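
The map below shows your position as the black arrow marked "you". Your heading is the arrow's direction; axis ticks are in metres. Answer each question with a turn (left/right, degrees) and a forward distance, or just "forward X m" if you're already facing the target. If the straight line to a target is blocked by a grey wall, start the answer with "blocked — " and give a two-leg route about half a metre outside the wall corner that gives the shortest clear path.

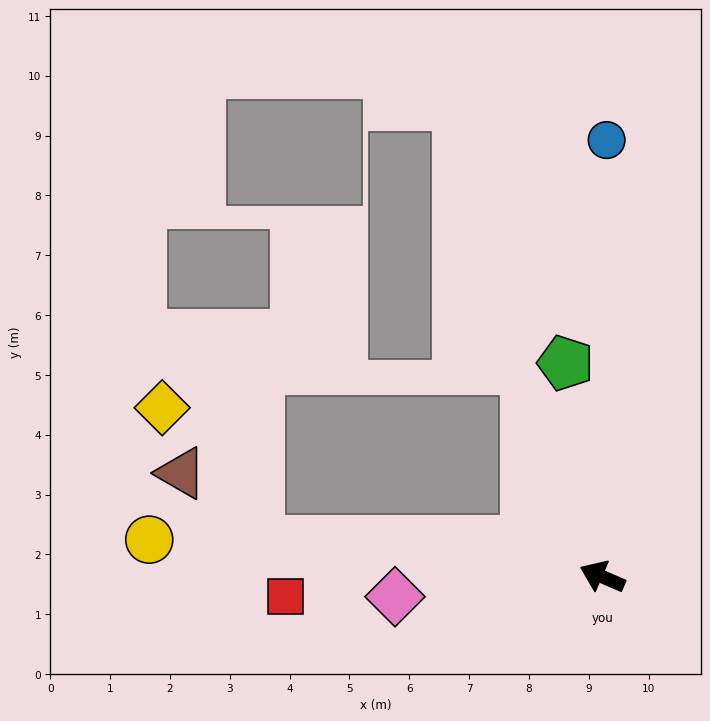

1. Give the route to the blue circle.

turn right 67°, forward 7.3 m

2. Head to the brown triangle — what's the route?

blocked — turn left 17°, forward 5.8 m, then turn right 35°, forward 1.7 m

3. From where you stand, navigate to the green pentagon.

turn right 57°, forward 3.6 m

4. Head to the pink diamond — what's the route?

turn left 29°, forward 3.5 m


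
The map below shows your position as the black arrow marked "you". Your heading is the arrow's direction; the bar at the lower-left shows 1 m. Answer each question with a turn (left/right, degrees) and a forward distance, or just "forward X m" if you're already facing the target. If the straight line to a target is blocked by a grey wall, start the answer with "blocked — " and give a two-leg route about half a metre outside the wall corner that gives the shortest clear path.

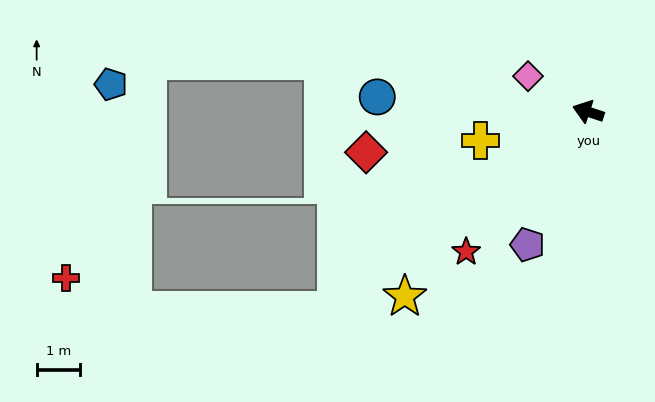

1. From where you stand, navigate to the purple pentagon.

turn left 84°, forward 3.3 m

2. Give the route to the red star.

turn left 67°, forward 4.3 m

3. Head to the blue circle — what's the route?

turn left 14°, forward 4.8 m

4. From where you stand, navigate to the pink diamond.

turn right 12°, forward 1.6 m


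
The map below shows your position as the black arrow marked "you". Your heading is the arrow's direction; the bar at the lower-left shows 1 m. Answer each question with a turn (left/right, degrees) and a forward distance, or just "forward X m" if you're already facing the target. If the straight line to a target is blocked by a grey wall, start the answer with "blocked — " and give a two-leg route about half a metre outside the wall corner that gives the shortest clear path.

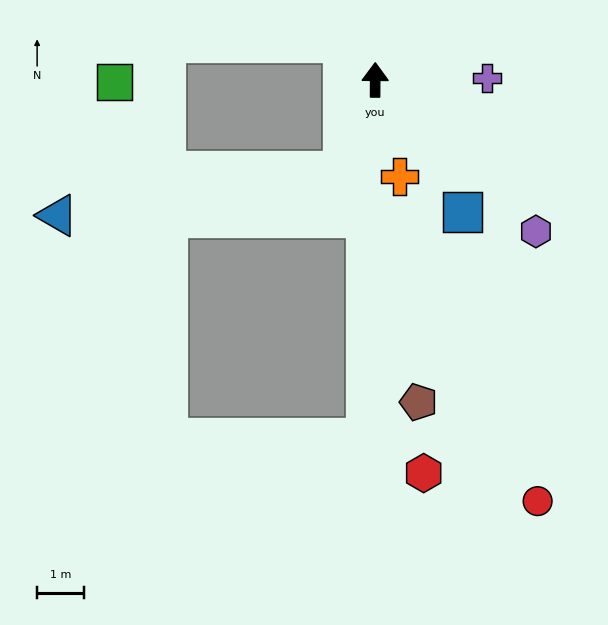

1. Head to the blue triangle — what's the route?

blocked — turn left 161°, forward 2.1 m, then turn right 62°, forward 6.1 m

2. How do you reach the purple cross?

turn right 89°, forward 2.4 m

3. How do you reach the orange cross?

turn right 165°, forward 2.1 m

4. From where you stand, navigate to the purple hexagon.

turn right 133°, forward 4.7 m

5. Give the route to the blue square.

turn right 146°, forward 3.4 m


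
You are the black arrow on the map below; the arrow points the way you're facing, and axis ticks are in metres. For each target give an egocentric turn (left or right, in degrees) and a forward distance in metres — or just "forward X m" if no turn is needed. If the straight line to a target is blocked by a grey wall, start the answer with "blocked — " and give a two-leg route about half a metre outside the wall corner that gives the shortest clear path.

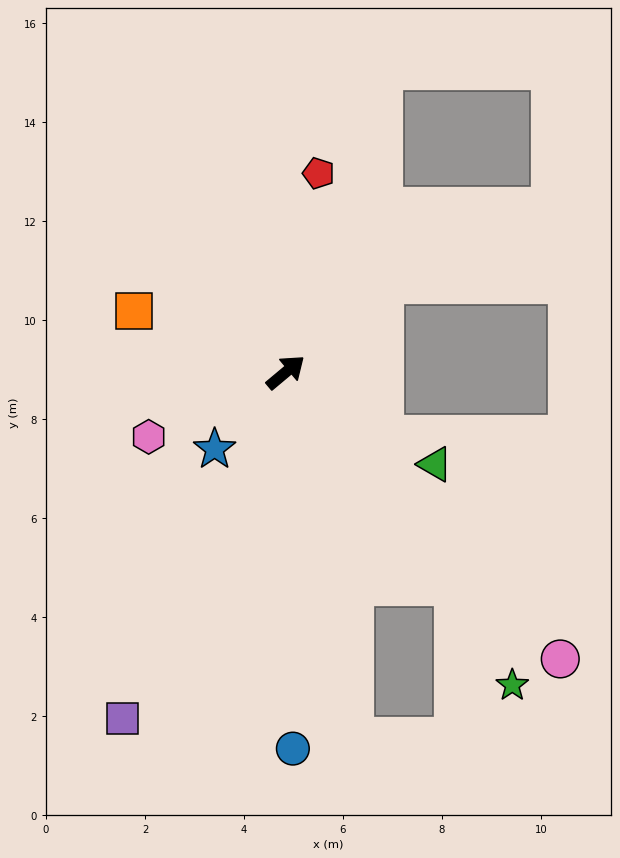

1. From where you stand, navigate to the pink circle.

turn right 86°, forward 8.0 m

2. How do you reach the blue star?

turn right 173°, forward 2.1 m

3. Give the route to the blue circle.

turn right 129°, forward 7.6 m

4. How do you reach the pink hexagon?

turn left 165°, forward 3.1 m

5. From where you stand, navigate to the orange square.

turn left 118°, forward 3.3 m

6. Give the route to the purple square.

turn right 155°, forward 7.7 m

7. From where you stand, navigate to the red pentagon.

turn left 41°, forward 4.1 m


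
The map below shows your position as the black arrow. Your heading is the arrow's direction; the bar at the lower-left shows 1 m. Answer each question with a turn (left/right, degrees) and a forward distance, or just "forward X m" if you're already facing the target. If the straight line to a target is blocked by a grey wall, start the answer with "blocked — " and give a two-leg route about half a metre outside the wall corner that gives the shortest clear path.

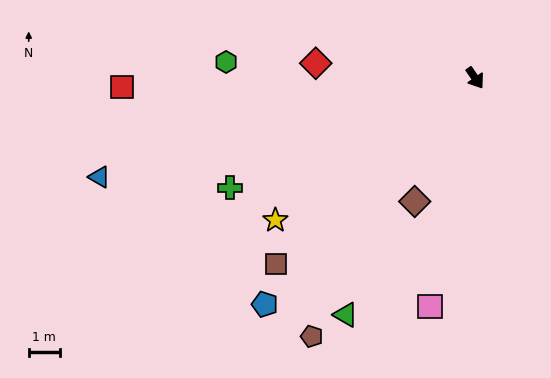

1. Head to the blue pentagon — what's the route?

turn right 77°, forward 9.9 m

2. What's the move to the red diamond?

turn right 130°, forward 5.1 m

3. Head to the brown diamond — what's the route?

turn right 61°, forward 4.4 m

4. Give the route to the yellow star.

turn right 89°, forward 7.8 m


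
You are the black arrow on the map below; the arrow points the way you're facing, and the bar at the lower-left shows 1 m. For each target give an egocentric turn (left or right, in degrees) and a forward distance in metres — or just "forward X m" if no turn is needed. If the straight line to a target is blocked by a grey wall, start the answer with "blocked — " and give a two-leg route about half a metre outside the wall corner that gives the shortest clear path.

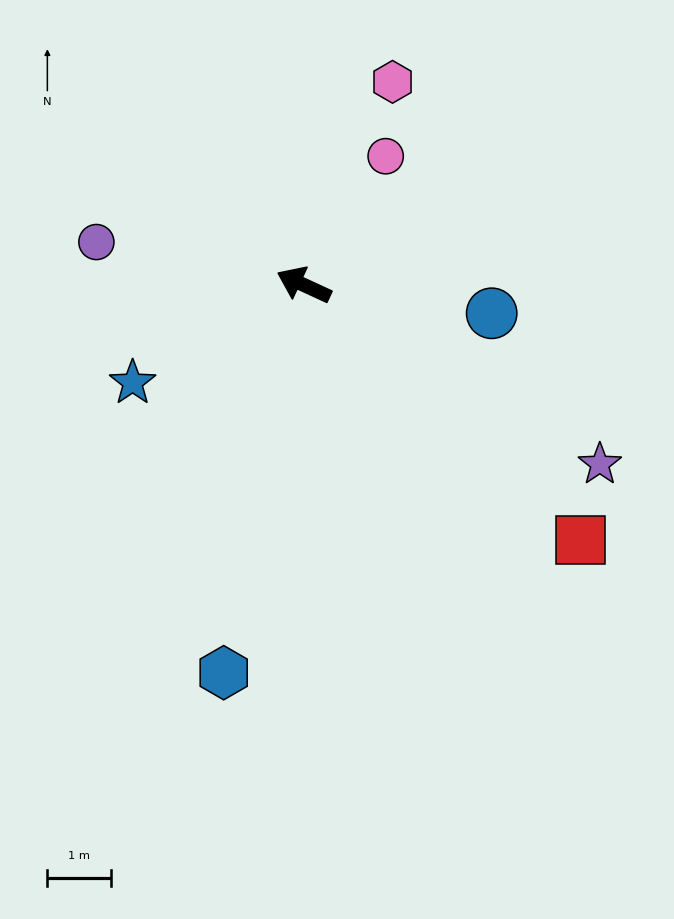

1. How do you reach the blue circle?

turn right 164°, forward 3.0 m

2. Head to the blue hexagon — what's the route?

turn left 103°, forward 6.2 m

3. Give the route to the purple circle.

turn left 13°, forward 3.3 m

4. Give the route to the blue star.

turn left 54°, forward 3.1 m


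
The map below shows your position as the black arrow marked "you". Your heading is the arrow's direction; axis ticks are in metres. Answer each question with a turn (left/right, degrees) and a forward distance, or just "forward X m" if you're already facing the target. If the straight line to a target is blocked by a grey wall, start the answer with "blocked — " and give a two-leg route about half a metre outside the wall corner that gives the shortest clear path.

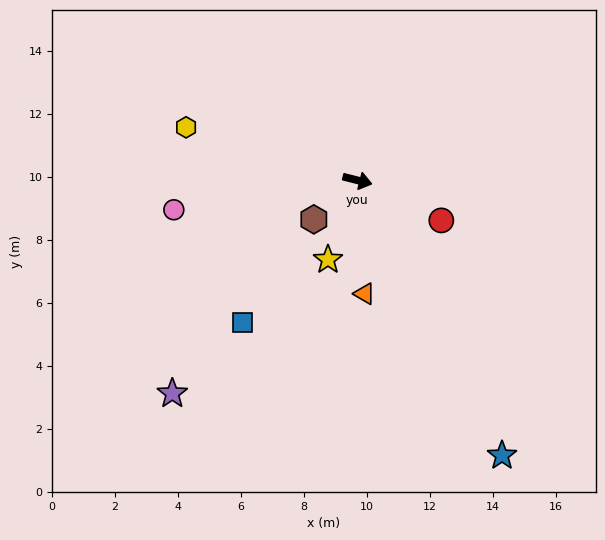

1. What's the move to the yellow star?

turn right 96°, forward 2.7 m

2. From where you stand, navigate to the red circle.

turn right 11°, forward 3.0 m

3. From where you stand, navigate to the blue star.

turn right 48°, forward 9.9 m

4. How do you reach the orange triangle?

turn right 72°, forward 3.6 m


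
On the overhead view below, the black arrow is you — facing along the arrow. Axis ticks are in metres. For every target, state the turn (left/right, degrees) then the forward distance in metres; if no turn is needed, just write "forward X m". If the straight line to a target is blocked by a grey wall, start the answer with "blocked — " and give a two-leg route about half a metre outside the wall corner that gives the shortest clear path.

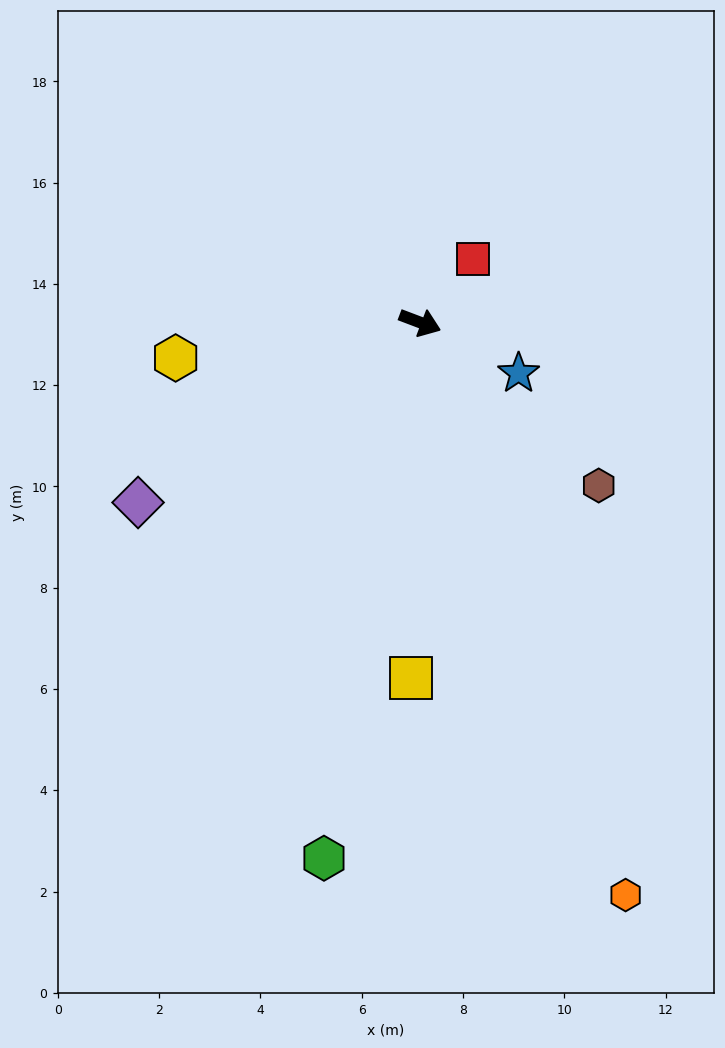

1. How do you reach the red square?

turn left 71°, forward 1.6 m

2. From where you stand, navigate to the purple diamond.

turn right 127°, forward 6.6 m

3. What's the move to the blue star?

turn right 7°, forward 2.2 m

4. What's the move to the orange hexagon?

turn right 49°, forward 12.0 m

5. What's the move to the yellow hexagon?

turn right 151°, forward 4.9 m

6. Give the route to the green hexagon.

turn right 79°, forward 10.8 m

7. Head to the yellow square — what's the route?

turn right 71°, forward 7.0 m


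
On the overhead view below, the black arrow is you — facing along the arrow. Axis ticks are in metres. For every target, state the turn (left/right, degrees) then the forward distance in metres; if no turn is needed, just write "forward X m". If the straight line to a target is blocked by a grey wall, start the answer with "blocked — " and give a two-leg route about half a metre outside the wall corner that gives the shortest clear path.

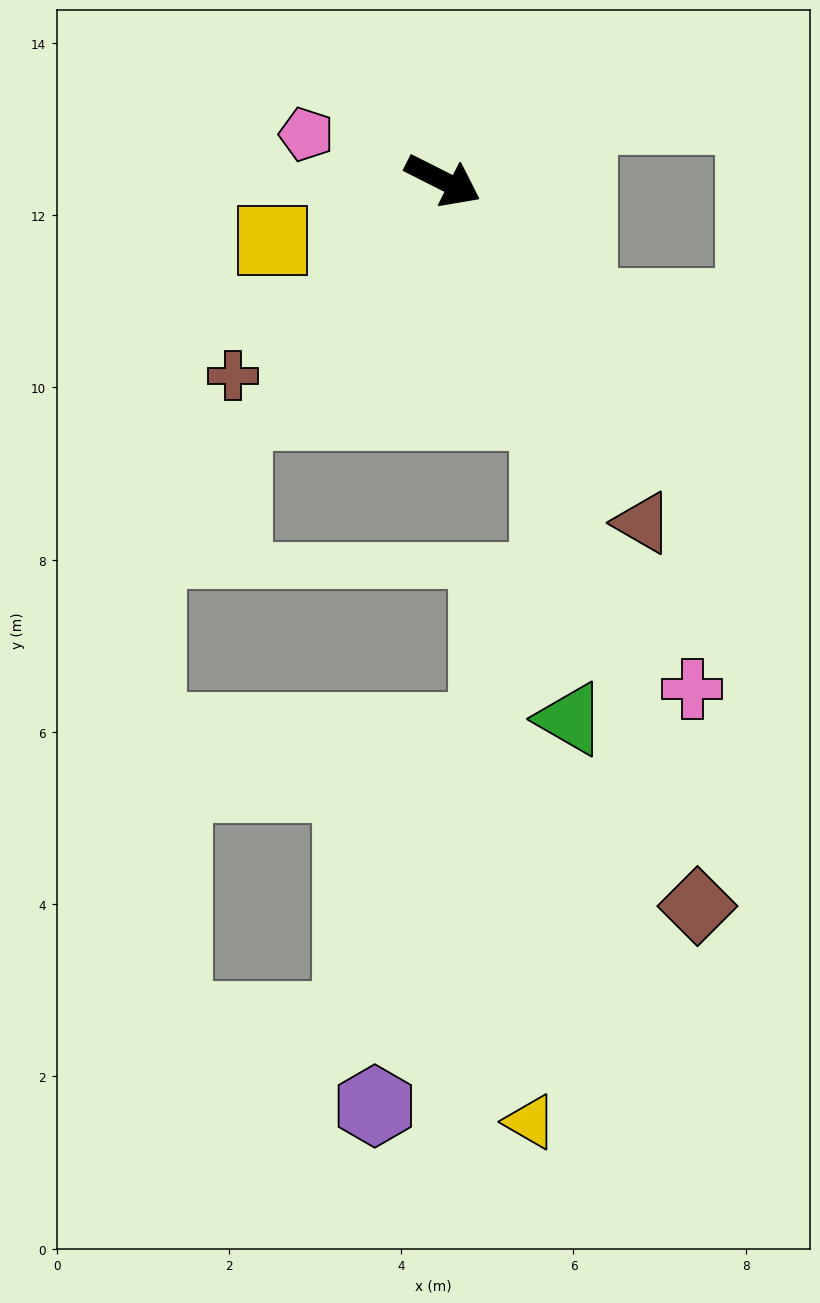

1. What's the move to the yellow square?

turn right 134°, forward 2.1 m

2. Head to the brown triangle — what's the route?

turn right 33°, forward 4.6 m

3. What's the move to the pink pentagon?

turn right 172°, forward 1.7 m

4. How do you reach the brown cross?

turn right 110°, forward 3.3 m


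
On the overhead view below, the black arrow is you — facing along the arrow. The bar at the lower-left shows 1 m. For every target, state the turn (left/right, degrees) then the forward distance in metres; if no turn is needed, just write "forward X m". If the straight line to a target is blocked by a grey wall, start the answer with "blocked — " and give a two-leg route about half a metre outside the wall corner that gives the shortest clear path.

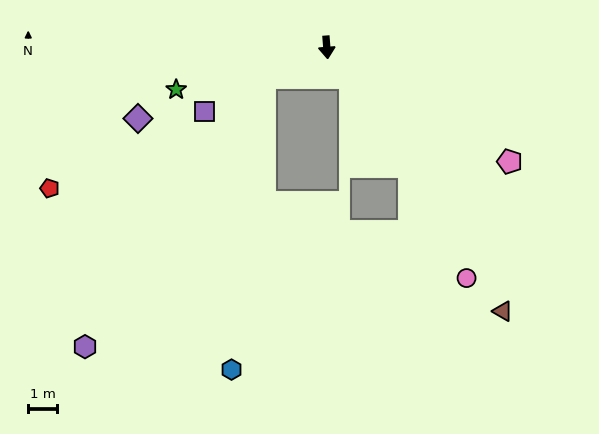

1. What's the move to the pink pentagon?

turn left 54°, forward 7.4 m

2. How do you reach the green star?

turn right 79°, forward 5.4 m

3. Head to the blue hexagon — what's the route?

blocked — turn right 70°, forward 2.4 m, then turn left 59°, forward 10.1 m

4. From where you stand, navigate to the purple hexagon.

blocked — turn right 70°, forward 2.4 m, then turn left 32°, forward 11.1 m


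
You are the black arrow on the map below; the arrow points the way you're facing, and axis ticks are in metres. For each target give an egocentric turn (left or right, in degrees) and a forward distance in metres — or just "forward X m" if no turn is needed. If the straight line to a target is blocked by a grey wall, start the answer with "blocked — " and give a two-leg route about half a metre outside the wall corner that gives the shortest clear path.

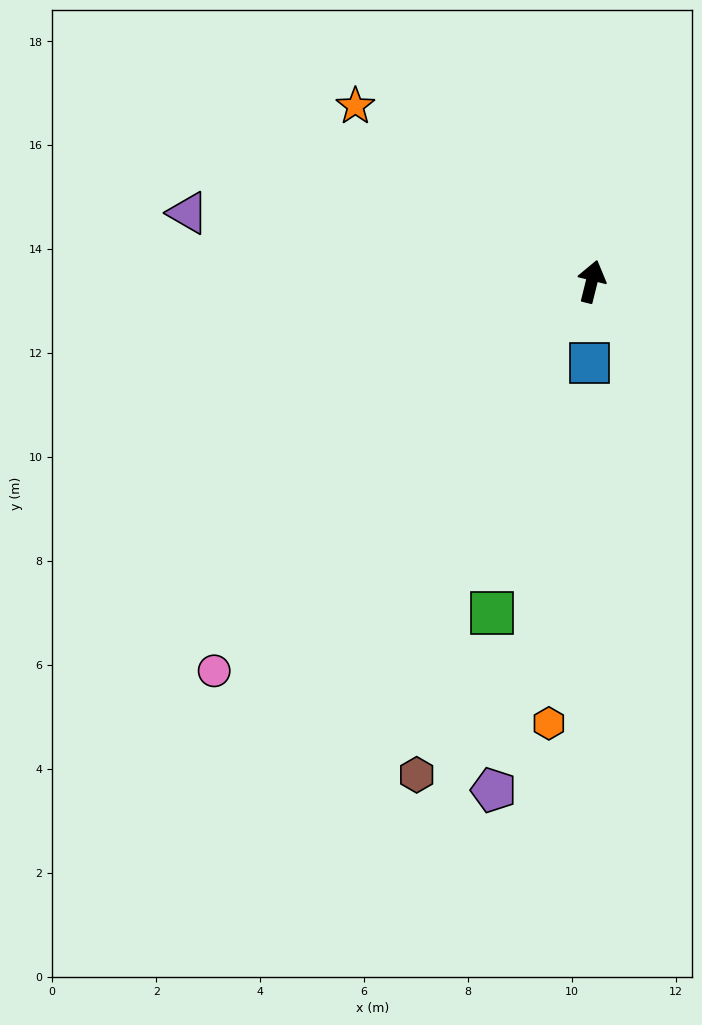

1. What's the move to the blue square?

turn right 168°, forward 1.6 m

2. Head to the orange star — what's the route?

turn left 67°, forward 5.7 m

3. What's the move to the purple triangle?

turn left 94°, forward 7.9 m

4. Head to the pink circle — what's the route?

turn left 150°, forward 10.4 m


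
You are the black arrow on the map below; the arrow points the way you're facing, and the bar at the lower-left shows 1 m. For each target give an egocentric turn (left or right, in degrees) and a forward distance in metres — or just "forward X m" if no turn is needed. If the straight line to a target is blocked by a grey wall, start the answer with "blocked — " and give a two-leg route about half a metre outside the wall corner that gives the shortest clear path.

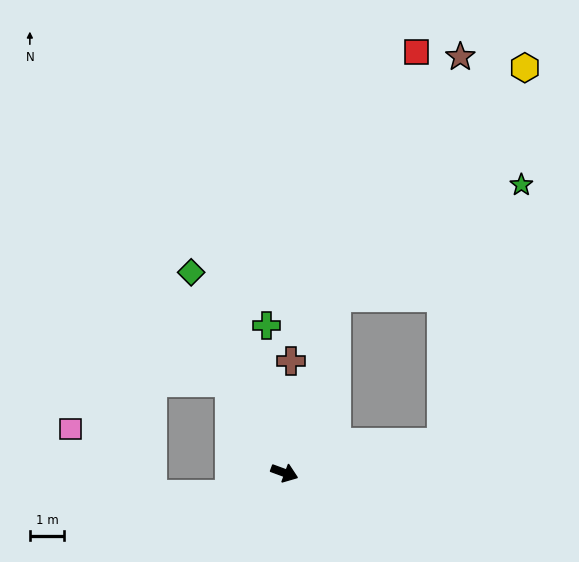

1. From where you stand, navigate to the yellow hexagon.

blocked — turn left 94°, forward 5.4 m, then turn right 23°, forward 8.7 m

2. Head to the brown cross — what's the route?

turn left 107°, forward 3.3 m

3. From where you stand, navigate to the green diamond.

turn left 135°, forward 6.5 m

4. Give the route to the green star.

blocked — turn left 94°, forward 5.4 m, then turn right 42°, forward 6.4 m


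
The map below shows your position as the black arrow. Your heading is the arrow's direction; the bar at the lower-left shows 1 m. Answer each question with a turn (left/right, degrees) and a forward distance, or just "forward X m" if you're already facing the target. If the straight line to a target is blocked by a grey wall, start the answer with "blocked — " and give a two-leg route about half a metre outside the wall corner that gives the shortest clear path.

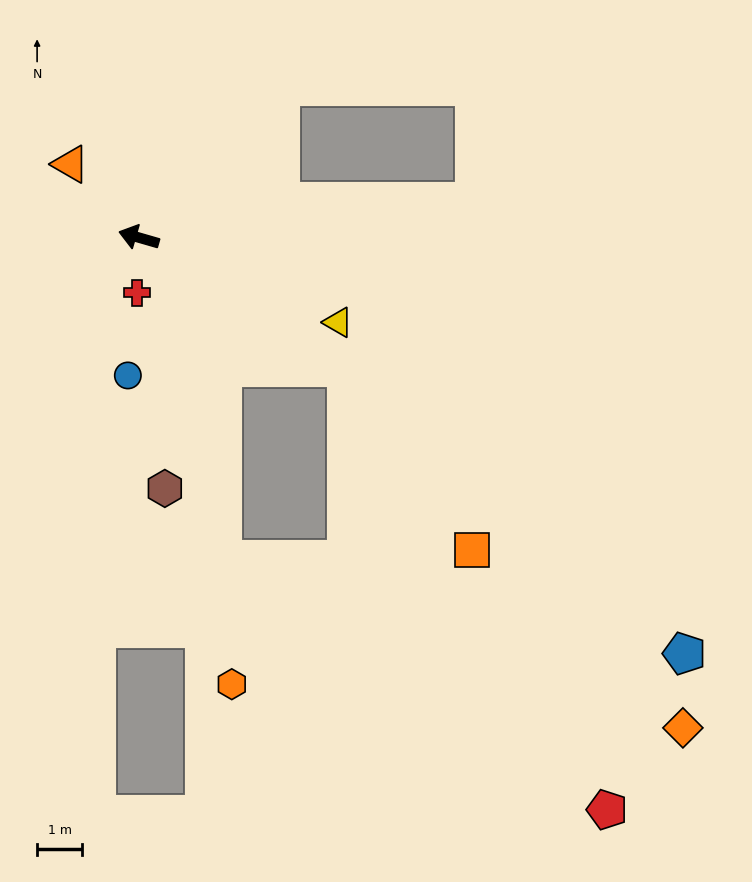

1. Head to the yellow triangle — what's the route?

turn left 173°, forward 4.8 m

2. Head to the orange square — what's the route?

blocked — turn left 164°, forward 5.4 m, then turn right 23°, forward 4.9 m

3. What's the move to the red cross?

turn left 104°, forward 1.2 m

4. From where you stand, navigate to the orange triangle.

turn right 31°, forward 2.2 m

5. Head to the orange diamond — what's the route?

blocked — turn left 164°, forward 5.4 m, then turn right 15°, forward 10.9 m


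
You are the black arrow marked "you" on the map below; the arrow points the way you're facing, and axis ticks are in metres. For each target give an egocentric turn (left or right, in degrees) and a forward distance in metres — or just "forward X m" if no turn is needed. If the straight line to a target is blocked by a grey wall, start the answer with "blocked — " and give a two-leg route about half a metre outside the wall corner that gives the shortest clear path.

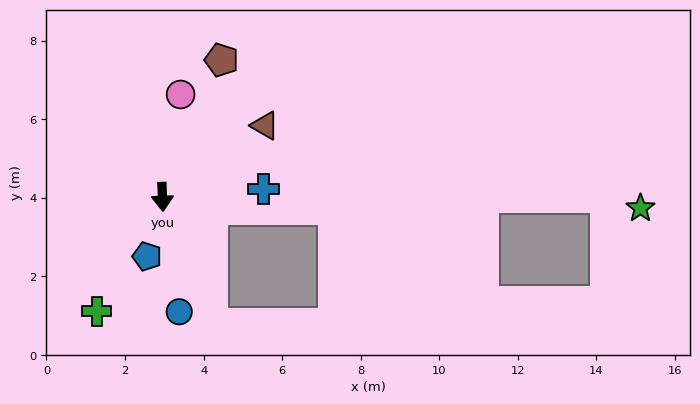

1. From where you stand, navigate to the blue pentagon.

turn right 17°, forward 1.6 m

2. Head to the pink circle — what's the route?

turn left 168°, forward 2.6 m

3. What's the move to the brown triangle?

turn left 123°, forward 3.2 m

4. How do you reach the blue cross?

turn left 92°, forward 2.6 m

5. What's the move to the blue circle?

turn left 6°, forward 3.0 m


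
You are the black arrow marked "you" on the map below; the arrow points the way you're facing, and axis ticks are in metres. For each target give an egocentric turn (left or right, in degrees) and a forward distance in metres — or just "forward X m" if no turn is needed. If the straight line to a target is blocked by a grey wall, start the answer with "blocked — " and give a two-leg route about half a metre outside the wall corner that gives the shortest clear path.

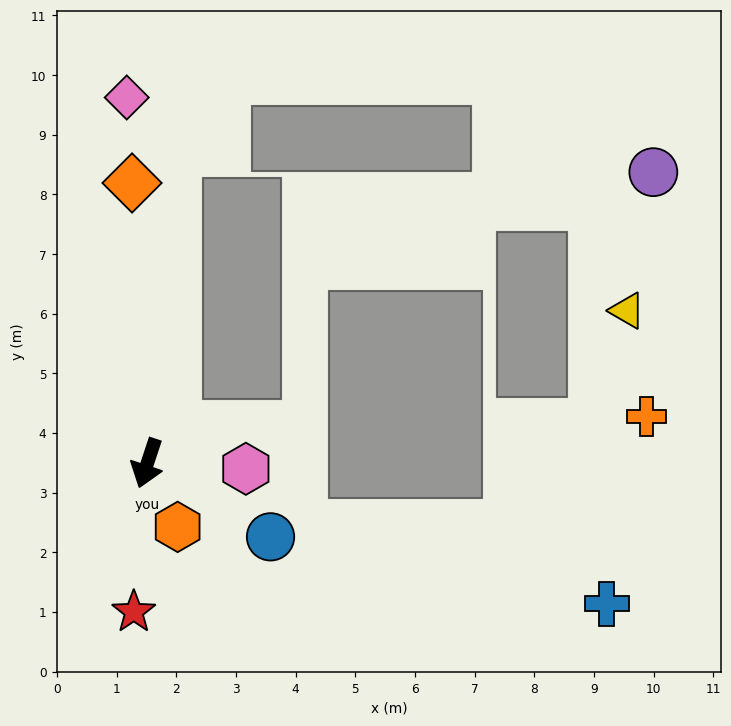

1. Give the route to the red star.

turn left 13°, forward 2.5 m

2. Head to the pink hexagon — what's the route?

turn left 105°, forward 1.7 m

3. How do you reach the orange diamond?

turn right 159°, forward 4.7 m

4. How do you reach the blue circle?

turn left 78°, forward 2.4 m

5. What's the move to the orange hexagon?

turn left 44°, forward 1.2 m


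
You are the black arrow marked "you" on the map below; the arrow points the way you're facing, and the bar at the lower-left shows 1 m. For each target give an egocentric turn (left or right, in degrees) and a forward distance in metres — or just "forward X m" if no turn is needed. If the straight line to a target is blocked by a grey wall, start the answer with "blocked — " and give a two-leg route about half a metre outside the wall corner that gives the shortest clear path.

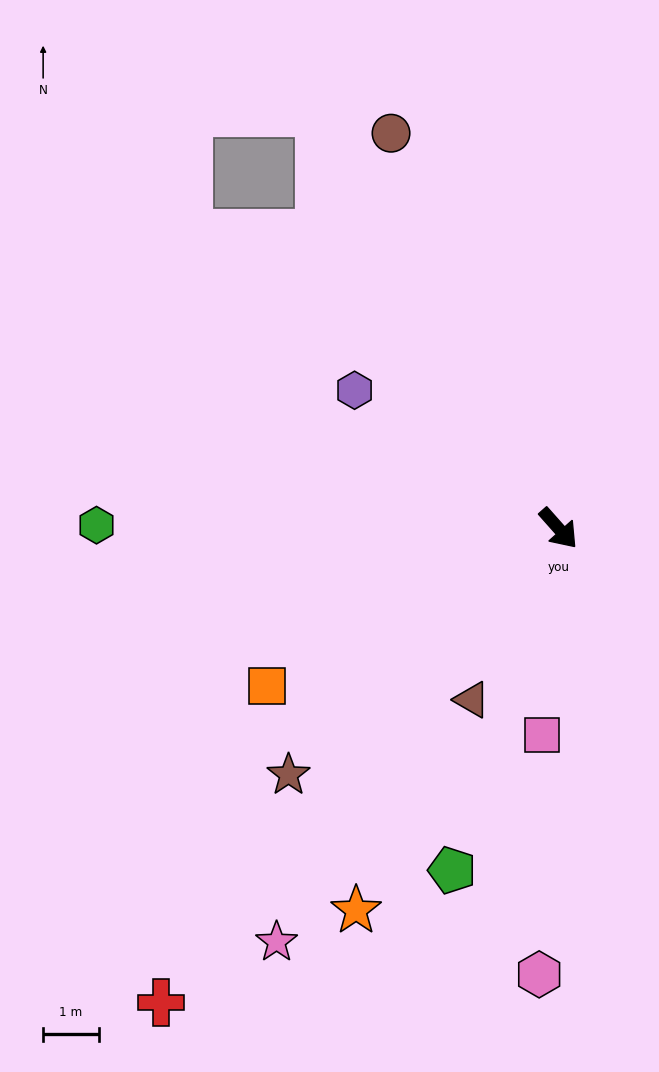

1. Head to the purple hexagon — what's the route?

turn right 166°, forward 4.4 m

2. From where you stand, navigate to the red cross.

turn right 82°, forward 11.1 m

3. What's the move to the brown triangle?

turn right 68°, forward 3.4 m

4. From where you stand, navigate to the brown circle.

turn left 161°, forward 7.7 m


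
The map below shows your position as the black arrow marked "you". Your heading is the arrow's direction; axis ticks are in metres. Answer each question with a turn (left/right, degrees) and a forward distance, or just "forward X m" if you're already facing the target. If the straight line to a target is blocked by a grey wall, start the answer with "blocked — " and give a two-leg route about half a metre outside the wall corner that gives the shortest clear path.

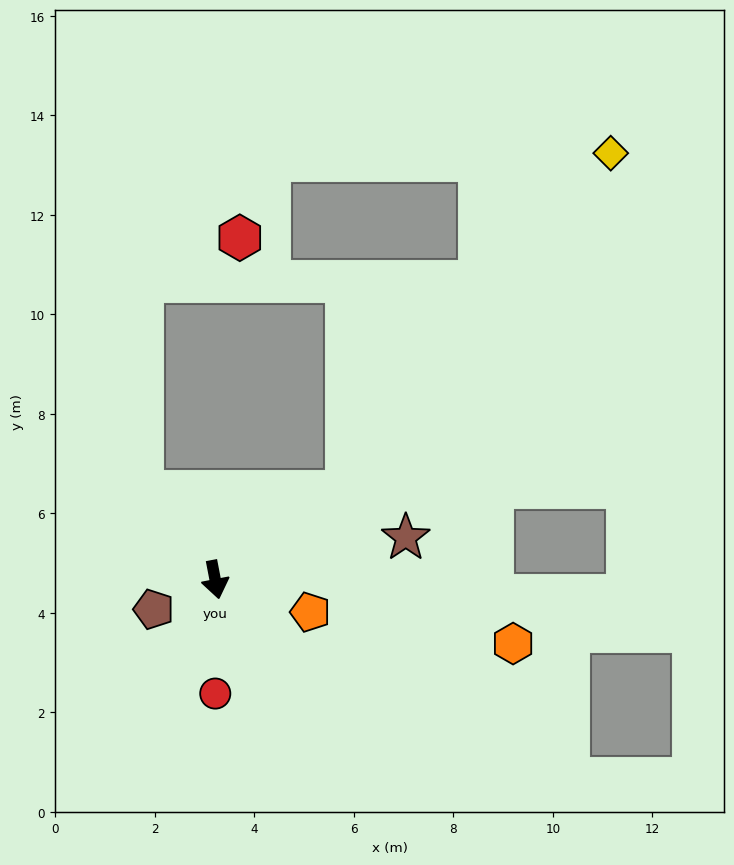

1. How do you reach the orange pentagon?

turn left 60°, forward 2.0 m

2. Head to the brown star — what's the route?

turn left 92°, forward 3.9 m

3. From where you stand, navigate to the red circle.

turn right 11°, forward 2.3 m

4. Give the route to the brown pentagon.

turn right 75°, forward 1.4 m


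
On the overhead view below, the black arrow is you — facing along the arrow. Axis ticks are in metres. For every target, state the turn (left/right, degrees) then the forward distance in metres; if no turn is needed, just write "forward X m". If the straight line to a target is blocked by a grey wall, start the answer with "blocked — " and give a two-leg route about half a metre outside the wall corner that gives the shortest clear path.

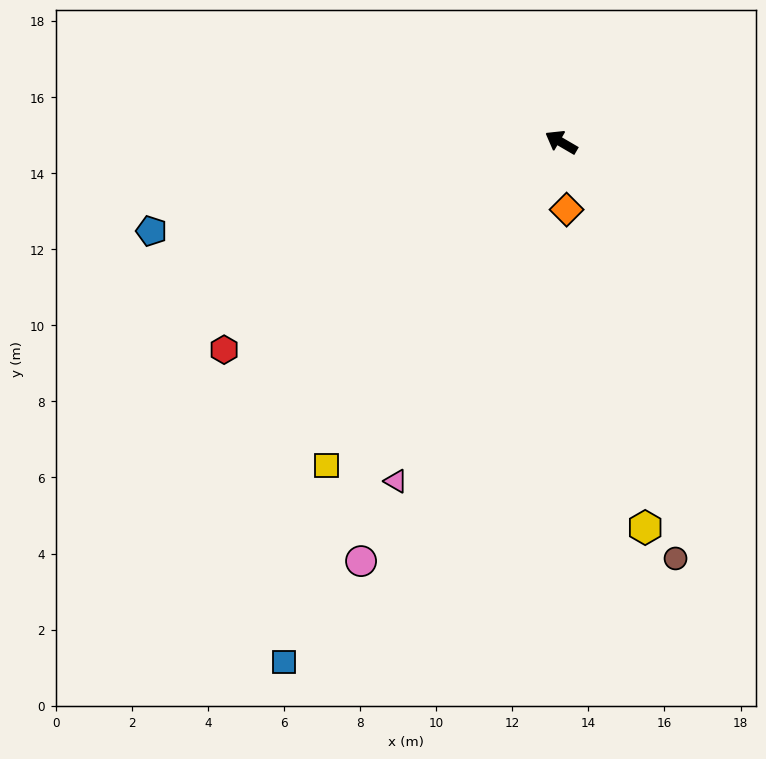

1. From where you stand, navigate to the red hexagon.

turn left 62°, forward 10.4 m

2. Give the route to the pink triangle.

turn left 94°, forward 9.9 m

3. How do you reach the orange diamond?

turn left 125°, forward 1.8 m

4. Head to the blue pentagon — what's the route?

turn left 42°, forward 11.0 m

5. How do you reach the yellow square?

turn left 84°, forward 10.5 m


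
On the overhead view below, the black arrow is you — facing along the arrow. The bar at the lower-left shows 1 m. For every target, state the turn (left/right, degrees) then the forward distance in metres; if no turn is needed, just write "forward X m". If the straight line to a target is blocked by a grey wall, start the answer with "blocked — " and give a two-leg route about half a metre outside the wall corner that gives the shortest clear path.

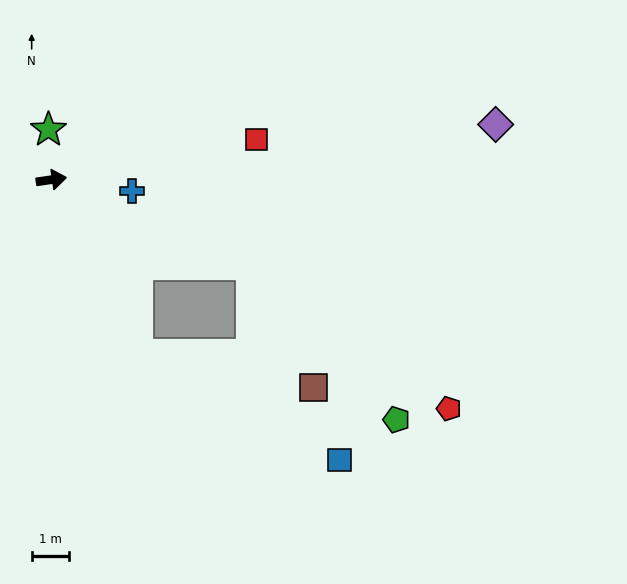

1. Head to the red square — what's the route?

turn left 3°, forward 5.7 m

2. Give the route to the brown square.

blocked — turn right 31°, forward 5.9 m, then turn right 40°, forward 3.7 m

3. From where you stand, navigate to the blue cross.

turn right 16°, forward 2.2 m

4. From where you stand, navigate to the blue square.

blocked — turn right 72°, forward 5.3 m, then turn left 36°, forward 6.2 m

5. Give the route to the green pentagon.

blocked — turn right 31°, forward 5.9 m, then turn right 24°, forward 5.7 m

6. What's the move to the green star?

turn left 85°, forward 1.4 m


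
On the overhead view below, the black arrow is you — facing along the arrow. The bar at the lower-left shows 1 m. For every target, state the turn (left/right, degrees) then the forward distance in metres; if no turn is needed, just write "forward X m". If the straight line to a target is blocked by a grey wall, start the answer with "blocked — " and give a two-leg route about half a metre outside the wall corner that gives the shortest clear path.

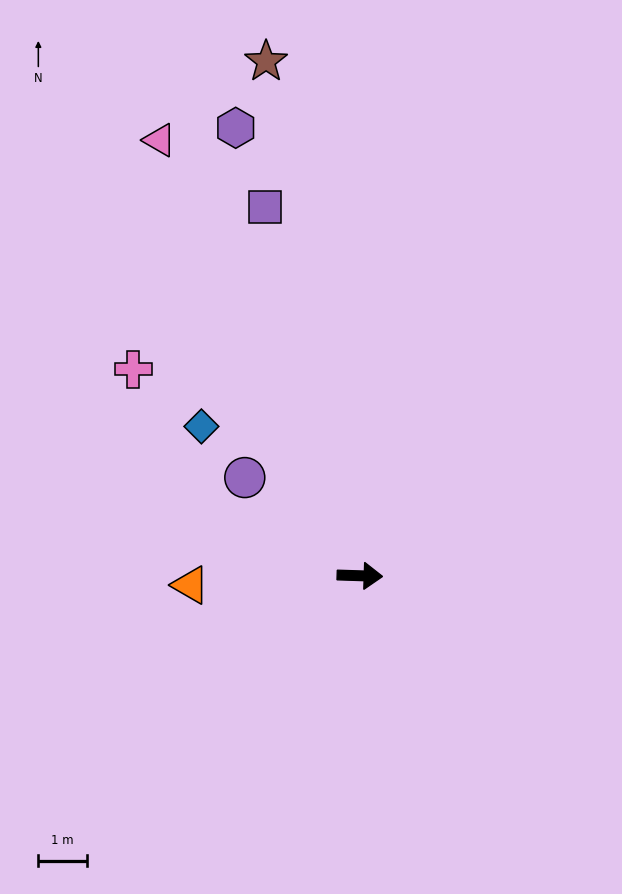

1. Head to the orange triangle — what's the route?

turn right 175°, forward 3.5 m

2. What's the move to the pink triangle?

turn left 117°, forward 9.9 m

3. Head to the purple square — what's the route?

turn left 106°, forward 7.9 m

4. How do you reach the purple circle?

turn left 141°, forward 3.1 m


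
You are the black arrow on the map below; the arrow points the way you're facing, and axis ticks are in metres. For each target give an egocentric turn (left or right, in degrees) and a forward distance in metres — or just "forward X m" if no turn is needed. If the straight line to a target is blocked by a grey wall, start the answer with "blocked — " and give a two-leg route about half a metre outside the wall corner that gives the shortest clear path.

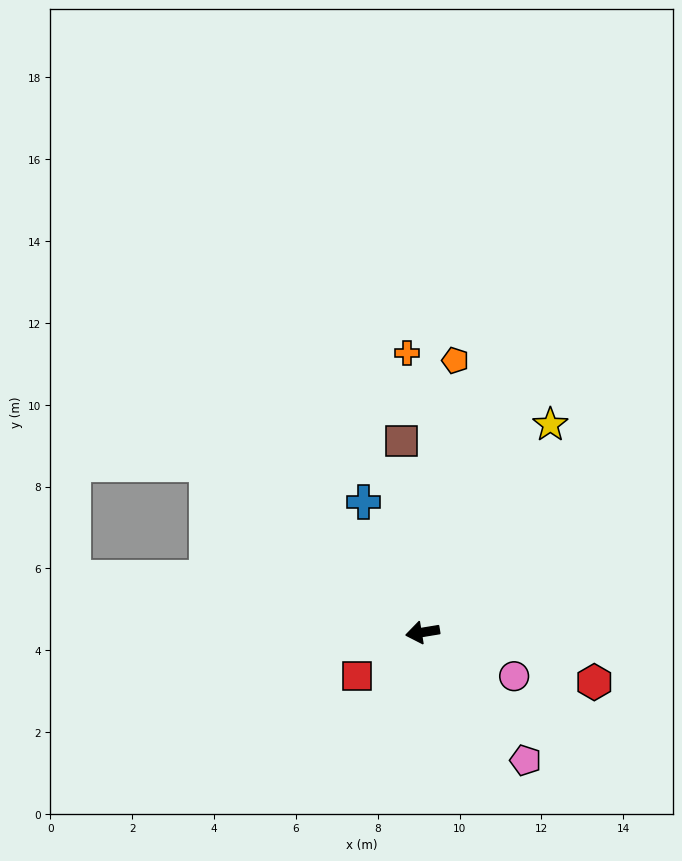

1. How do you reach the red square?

turn left 24°, forward 1.9 m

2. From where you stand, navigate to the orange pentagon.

turn right 106°, forward 6.7 m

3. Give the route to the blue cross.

turn right 75°, forward 3.5 m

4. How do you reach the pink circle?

turn left 145°, forward 2.5 m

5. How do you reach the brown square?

turn right 93°, forward 4.7 m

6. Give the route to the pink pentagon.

turn left 119°, forward 4.0 m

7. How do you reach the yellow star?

turn right 131°, forward 6.0 m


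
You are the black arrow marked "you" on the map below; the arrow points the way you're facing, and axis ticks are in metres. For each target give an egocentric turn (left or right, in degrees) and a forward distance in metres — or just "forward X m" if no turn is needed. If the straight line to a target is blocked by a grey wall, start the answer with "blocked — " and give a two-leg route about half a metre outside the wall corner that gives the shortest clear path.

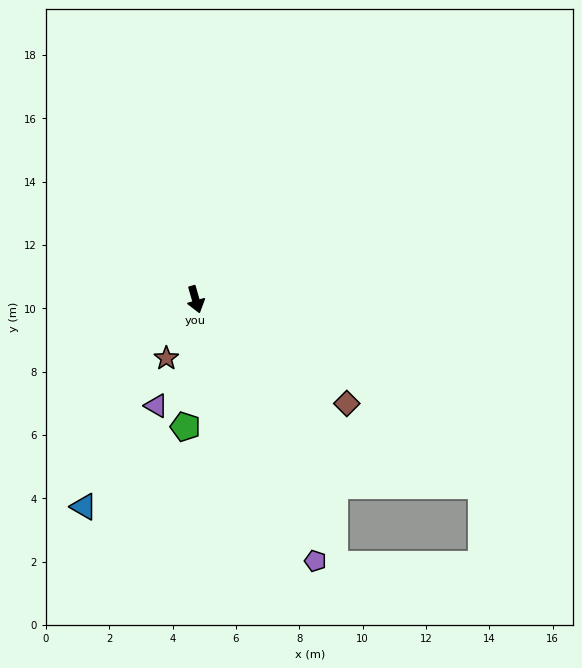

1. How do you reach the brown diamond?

turn left 39°, forward 5.8 m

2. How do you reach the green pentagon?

turn right 21°, forward 4.0 m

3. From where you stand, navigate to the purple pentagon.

turn left 9°, forward 9.1 m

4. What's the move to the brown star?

turn right 43°, forward 2.1 m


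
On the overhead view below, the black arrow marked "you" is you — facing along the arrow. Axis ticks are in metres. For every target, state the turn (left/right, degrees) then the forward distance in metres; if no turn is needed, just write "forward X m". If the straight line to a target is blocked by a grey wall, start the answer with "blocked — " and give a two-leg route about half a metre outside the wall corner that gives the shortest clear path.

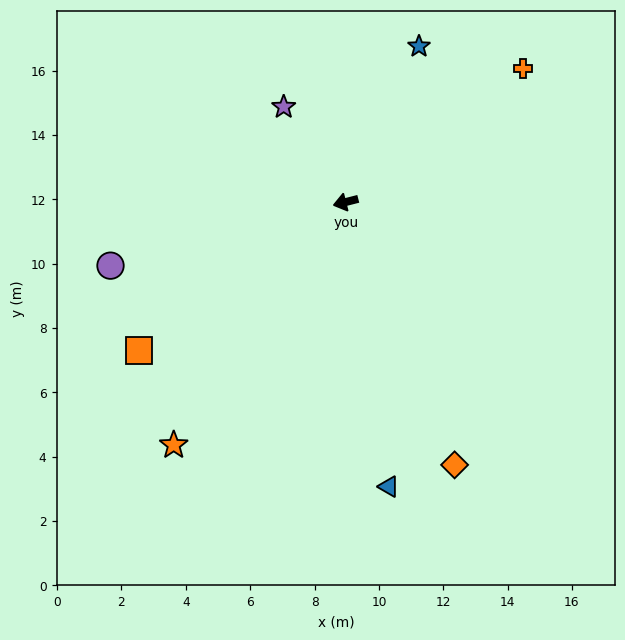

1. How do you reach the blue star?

turn right 130°, forward 5.4 m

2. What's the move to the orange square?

turn left 21°, forward 7.9 m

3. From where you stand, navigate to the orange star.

turn left 40°, forward 9.3 m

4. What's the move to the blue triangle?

turn left 84°, forward 8.9 m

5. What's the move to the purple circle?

forward 7.6 m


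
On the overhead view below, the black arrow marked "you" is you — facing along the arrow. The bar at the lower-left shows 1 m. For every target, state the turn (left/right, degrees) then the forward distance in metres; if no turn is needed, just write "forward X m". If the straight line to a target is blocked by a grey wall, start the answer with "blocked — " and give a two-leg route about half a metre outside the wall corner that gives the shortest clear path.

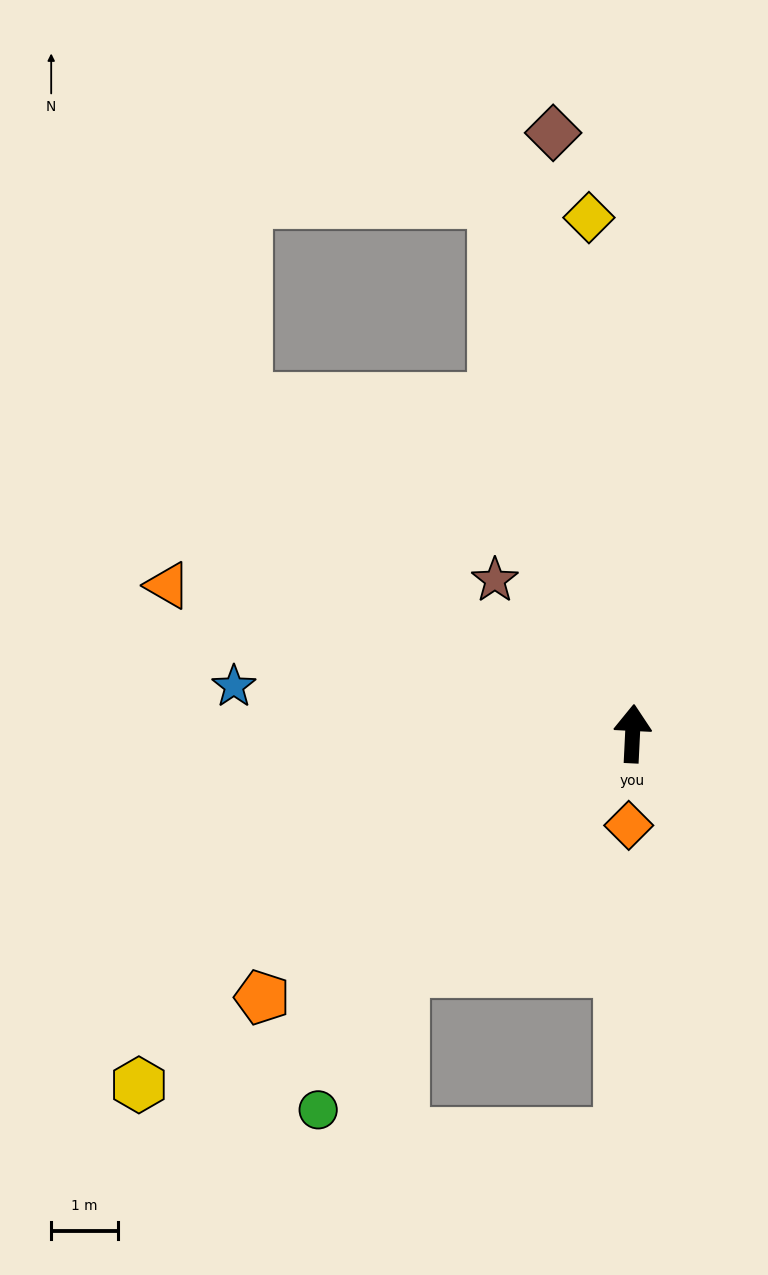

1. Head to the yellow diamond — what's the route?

turn left 8°, forward 7.7 m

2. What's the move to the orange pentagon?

turn left 128°, forward 6.8 m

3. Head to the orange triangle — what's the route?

turn left 75°, forward 7.3 m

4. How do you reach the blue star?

turn left 86°, forward 6.0 m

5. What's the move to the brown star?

turn left 45°, forward 3.1 m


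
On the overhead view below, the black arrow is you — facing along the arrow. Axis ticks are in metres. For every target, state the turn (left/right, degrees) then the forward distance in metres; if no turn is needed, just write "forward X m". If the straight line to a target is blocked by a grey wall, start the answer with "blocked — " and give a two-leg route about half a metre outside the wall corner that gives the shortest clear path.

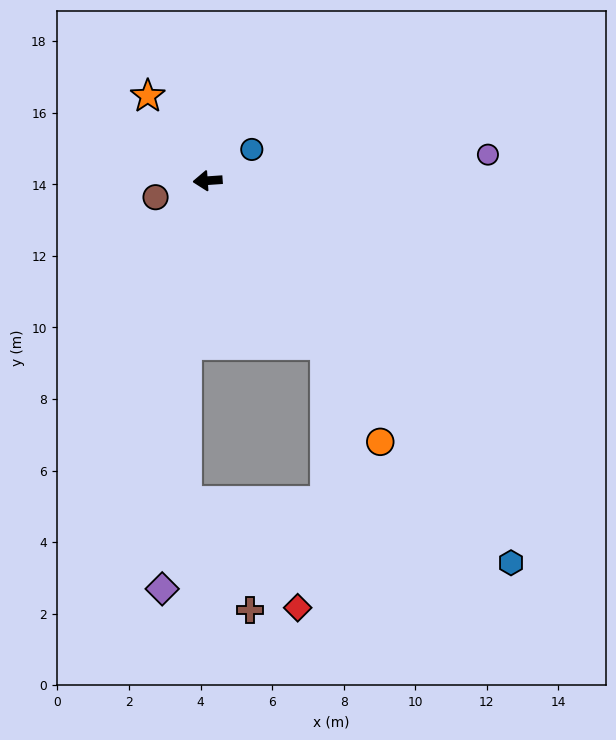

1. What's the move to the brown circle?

turn left 14°, forward 1.5 m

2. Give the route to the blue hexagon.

turn left 124°, forward 13.6 m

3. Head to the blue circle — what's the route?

turn right 149°, forward 1.5 m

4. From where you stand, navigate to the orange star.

turn right 59°, forward 2.9 m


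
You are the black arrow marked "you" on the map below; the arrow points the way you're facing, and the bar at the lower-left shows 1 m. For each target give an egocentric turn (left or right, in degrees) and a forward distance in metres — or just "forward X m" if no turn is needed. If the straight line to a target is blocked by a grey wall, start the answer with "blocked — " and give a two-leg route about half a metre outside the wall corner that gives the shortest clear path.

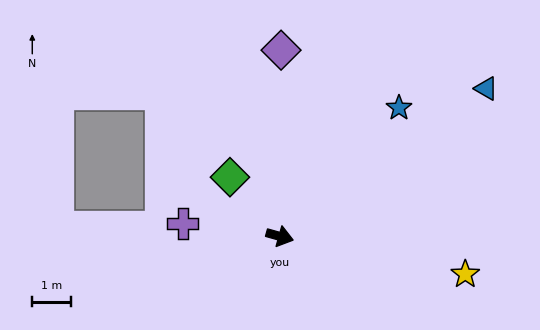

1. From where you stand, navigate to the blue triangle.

turn left 51°, forward 6.5 m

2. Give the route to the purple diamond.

turn left 105°, forward 4.8 m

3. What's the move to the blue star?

turn left 63°, forward 4.5 m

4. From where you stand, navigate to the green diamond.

turn left 146°, forward 2.0 m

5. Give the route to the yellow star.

turn left 4°, forward 4.8 m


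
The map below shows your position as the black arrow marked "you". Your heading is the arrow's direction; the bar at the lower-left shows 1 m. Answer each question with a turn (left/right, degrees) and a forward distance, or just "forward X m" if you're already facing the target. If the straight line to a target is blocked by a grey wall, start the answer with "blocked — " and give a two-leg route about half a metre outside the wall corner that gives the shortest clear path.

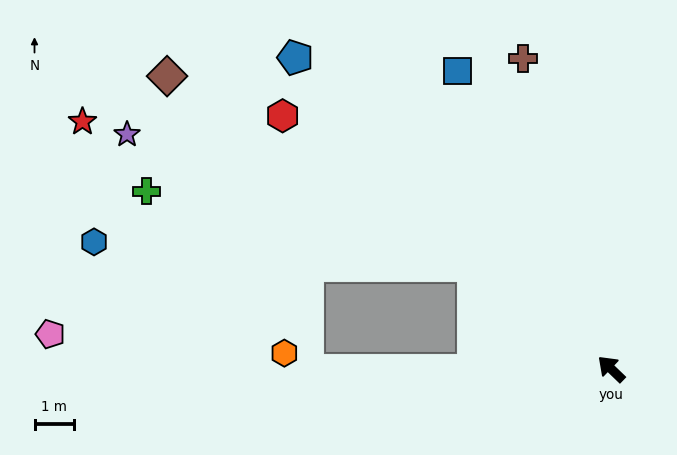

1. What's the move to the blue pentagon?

forward 11.2 m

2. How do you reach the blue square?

turn right 19°, forward 8.5 m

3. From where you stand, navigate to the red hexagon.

turn left 6°, forward 10.5 m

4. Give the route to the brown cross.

turn right 30°, forward 8.2 m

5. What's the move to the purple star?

blocked — turn left 7°, forward 4.4 m, then turn left 16°, forward 9.4 m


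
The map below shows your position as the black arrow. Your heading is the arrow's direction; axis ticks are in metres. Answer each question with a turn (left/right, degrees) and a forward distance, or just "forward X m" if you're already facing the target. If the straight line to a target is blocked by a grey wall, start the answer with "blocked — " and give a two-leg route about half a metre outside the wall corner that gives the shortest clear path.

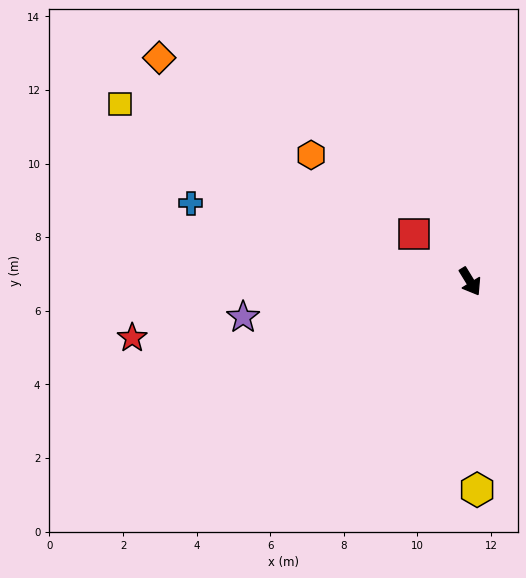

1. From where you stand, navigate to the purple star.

turn right 113°, forward 6.2 m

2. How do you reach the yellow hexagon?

turn right 30°, forward 5.7 m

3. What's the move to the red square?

turn right 162°, forward 2.0 m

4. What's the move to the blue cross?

turn right 137°, forward 7.9 m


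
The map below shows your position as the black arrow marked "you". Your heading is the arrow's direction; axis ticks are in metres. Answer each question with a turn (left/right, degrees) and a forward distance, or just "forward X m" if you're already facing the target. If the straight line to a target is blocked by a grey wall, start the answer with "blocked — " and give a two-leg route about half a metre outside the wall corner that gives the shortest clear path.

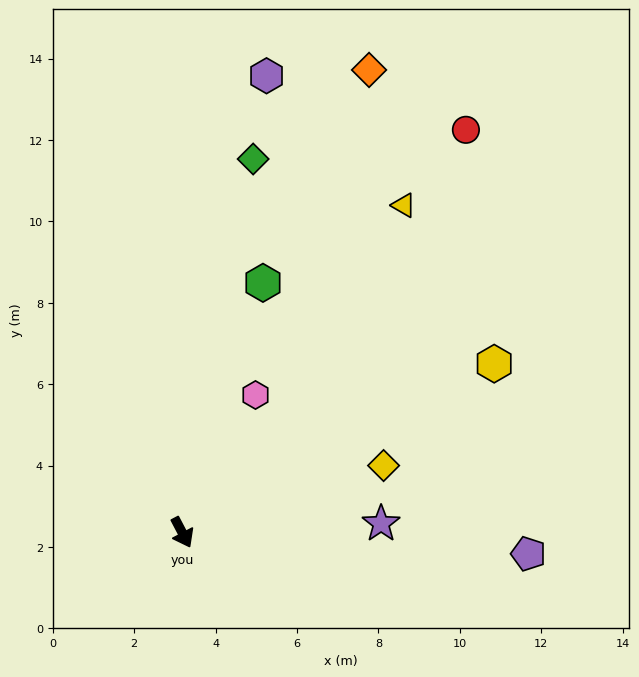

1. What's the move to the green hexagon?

turn left 134°, forward 6.4 m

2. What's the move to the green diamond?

turn left 142°, forward 9.3 m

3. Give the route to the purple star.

turn left 65°, forward 4.9 m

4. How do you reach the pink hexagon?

turn left 124°, forward 3.8 m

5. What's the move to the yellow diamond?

turn left 81°, forward 5.2 m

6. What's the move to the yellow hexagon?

turn left 91°, forward 8.7 m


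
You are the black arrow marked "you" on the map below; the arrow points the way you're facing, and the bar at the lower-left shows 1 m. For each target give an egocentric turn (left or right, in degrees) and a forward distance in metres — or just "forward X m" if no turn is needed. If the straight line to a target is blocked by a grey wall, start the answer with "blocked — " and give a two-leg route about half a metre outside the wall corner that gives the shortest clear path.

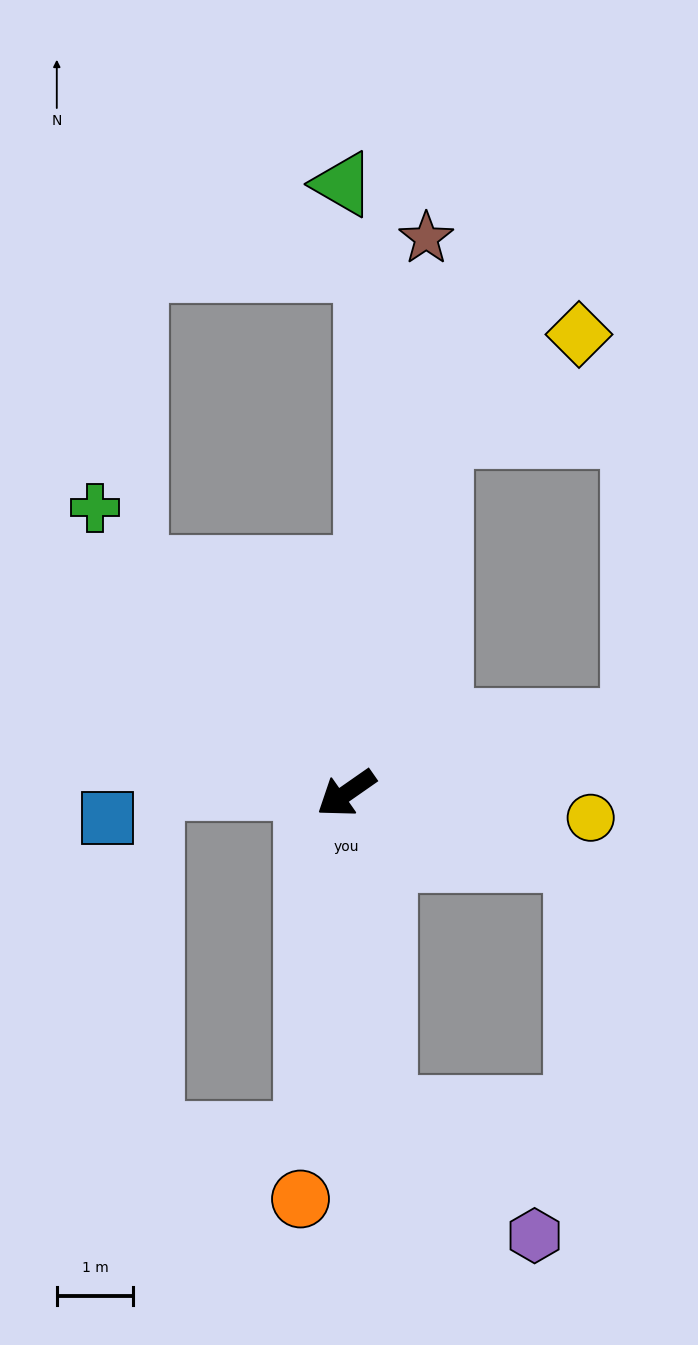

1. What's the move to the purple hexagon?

blocked — turn left 62°, forward 4.2 m, then turn left 43°, forward 2.6 m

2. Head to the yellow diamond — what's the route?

blocked — turn right 140°, forward 4.8 m, then turn right 39°, forward 2.3 m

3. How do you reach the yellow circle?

turn left 139°, forward 3.2 m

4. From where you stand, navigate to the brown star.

turn right 133°, forward 7.4 m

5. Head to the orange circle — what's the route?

turn left 49°, forward 5.4 m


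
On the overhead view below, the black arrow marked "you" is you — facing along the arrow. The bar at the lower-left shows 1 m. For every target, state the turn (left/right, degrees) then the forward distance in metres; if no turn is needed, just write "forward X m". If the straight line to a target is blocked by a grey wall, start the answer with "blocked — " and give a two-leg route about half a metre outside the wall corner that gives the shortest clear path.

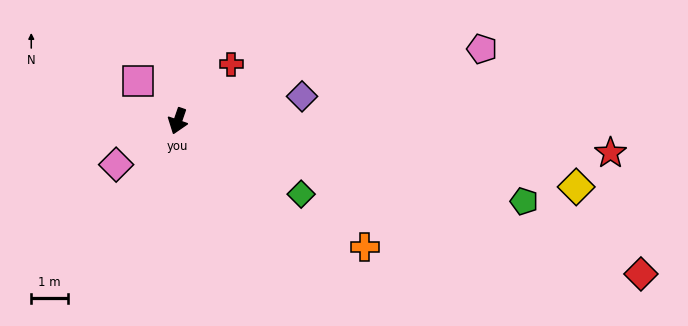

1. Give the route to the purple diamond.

turn left 120°, forward 3.5 m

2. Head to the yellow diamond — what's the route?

turn left 100°, forward 11.0 m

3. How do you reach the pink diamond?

turn right 36°, forward 2.1 m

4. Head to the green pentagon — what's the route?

turn left 96°, forward 9.7 m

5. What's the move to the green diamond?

turn left 78°, forward 3.9 m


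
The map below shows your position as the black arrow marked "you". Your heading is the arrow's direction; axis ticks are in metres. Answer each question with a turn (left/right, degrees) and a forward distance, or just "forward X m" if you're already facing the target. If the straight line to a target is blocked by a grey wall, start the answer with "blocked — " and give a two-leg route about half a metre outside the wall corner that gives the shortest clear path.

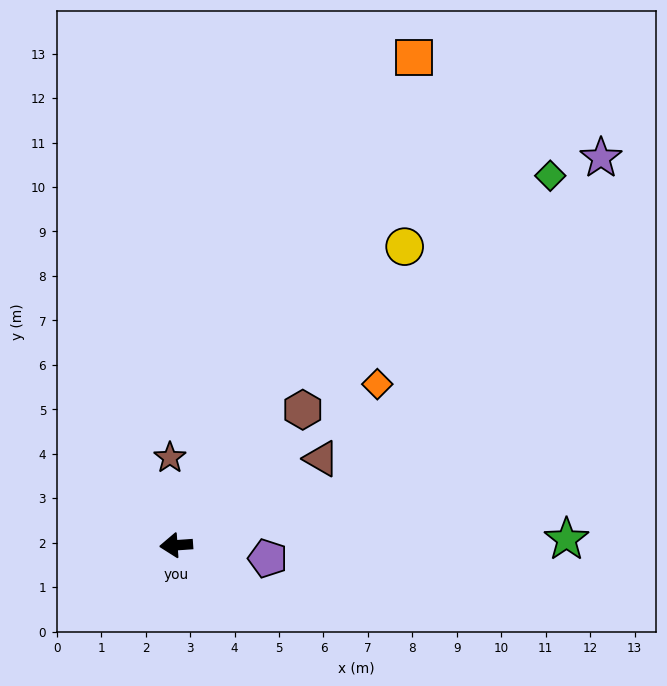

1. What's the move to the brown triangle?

turn right 153°, forward 3.8 m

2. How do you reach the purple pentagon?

turn left 168°, forward 2.1 m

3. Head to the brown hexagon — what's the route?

turn right 137°, forward 4.2 m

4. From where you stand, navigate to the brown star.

turn right 90°, forward 2.0 m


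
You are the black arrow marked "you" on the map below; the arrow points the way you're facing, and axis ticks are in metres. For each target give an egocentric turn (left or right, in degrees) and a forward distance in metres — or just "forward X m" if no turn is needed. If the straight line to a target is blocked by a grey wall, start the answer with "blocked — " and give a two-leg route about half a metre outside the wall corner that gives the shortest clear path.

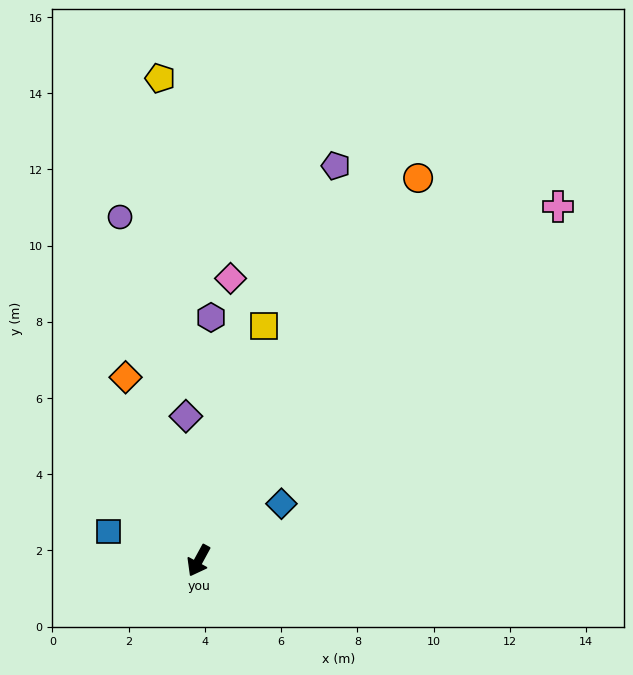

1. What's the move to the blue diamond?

turn left 153°, forward 2.6 m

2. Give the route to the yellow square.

turn right 167°, forward 6.4 m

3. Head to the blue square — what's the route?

turn right 79°, forward 2.5 m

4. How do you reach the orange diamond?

turn right 130°, forward 5.2 m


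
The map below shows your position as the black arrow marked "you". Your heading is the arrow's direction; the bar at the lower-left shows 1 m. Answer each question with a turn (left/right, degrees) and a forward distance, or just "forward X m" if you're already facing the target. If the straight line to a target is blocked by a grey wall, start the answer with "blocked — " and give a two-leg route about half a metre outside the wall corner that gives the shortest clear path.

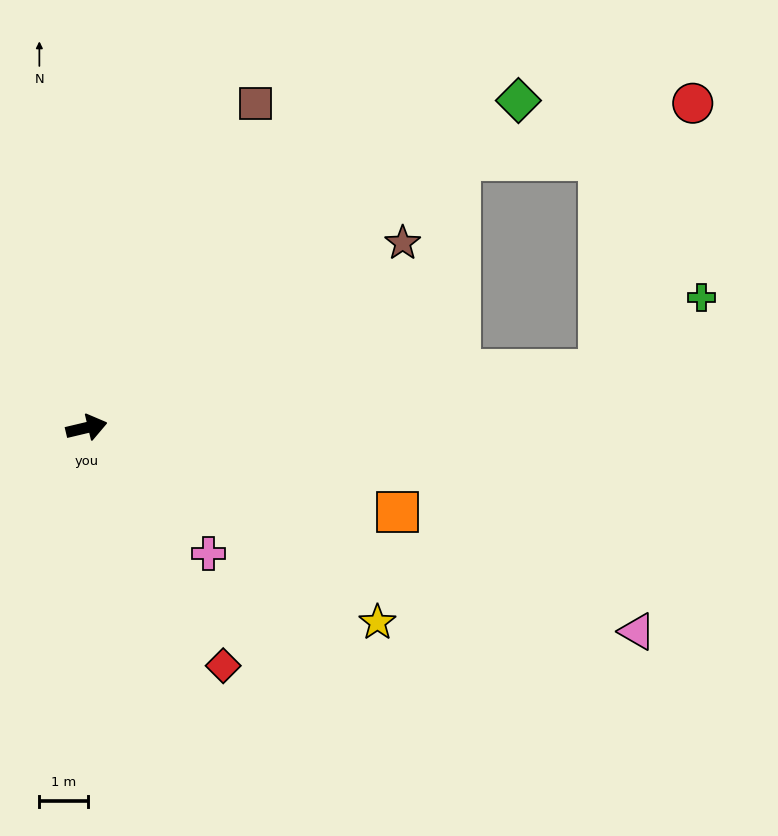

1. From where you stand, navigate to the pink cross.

turn right 59°, forward 3.6 m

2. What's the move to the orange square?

turn right 29°, forward 6.7 m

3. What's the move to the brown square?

turn left 49°, forward 7.6 m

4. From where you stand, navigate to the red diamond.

turn right 73°, forward 5.7 m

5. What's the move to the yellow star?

turn right 47°, forward 7.3 m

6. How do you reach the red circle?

blocked — turn left 22°, forward 9.5 m, then turn right 22°, forward 5.0 m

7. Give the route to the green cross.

blocked — turn right 7°, forward 10.7 m, then turn left 29°, forward 2.6 m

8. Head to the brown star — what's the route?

turn left 17°, forward 7.6 m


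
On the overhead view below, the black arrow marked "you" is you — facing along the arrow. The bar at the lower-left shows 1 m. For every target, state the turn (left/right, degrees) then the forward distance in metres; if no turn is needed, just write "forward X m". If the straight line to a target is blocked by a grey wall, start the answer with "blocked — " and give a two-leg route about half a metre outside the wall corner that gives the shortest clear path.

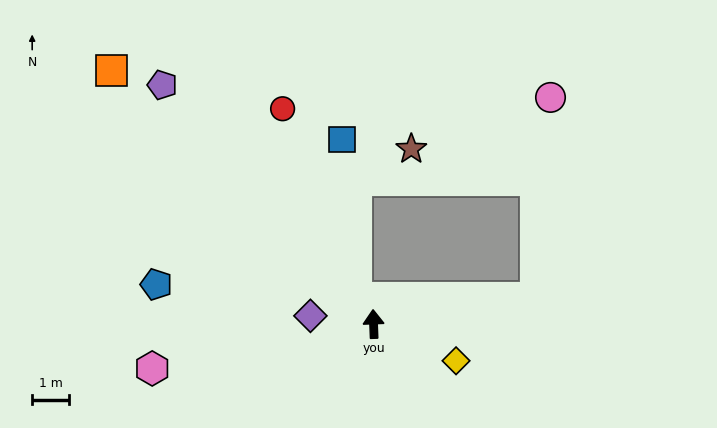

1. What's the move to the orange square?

turn left 44°, forward 9.8 m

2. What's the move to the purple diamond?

turn left 80°, forward 1.7 m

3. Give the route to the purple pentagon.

turn left 39°, forward 8.6 m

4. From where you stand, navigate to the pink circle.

blocked — turn right 83°, forward 4.4 m, then turn left 77°, forward 5.4 m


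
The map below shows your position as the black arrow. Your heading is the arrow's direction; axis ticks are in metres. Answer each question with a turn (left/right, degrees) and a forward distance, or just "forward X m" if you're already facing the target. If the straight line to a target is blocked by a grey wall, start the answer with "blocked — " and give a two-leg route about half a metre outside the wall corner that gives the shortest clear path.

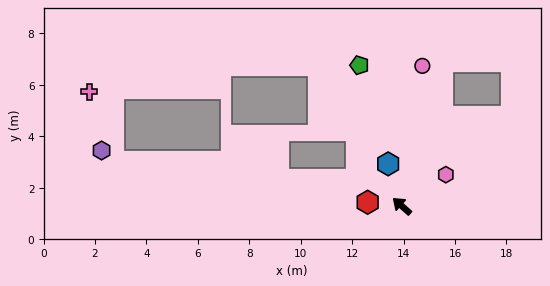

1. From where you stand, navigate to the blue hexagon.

turn right 30°, forward 1.7 m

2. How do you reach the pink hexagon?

turn right 103°, forward 2.1 m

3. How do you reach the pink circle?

turn right 57°, forward 5.5 m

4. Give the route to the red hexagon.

turn left 35°, forward 1.3 m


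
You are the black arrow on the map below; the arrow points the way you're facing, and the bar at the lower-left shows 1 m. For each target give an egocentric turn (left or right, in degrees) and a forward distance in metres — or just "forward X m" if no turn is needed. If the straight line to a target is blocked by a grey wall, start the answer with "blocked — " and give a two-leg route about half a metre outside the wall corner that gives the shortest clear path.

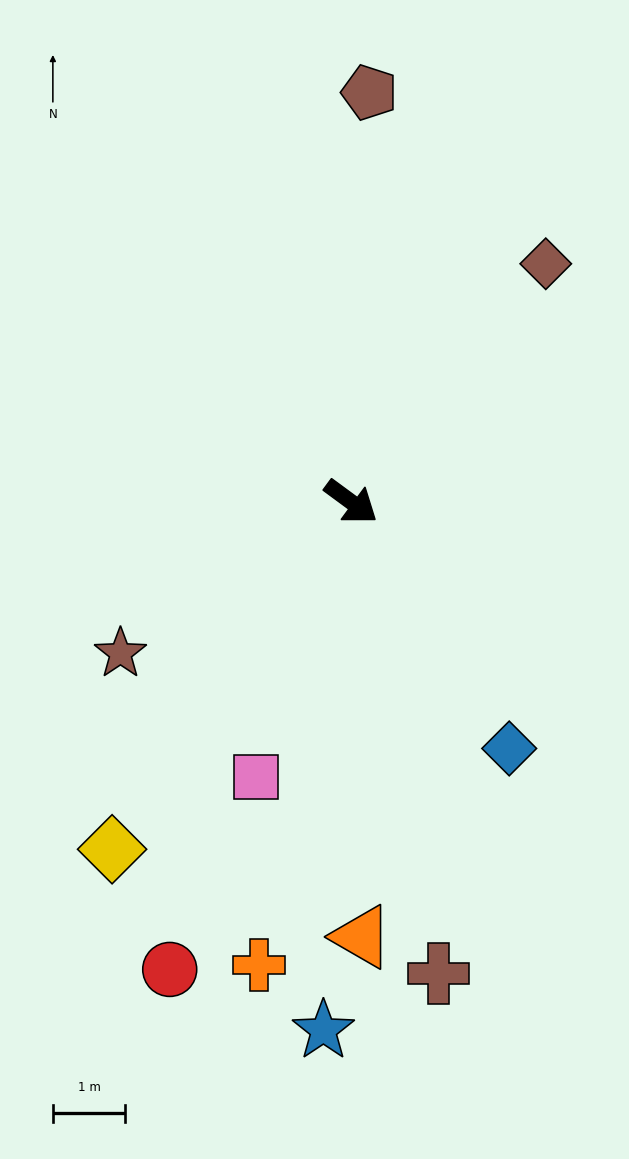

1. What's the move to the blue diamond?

turn right 21°, forward 4.1 m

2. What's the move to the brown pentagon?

turn left 124°, forward 5.7 m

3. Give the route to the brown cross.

turn right 43°, forward 6.6 m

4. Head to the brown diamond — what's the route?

turn left 87°, forward 4.3 m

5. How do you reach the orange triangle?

turn right 52°, forward 6.0 m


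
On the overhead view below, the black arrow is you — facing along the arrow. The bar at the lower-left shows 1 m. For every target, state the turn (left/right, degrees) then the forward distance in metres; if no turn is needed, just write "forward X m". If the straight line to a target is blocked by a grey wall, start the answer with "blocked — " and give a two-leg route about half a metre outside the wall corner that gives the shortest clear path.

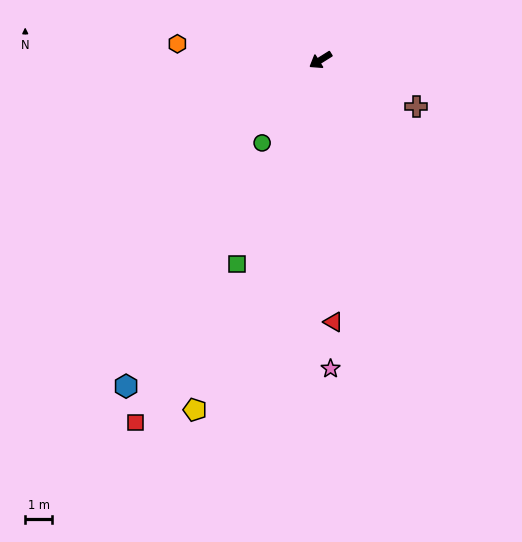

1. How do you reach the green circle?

turn left 23°, forward 3.8 m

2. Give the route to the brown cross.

turn left 122°, forward 4.0 m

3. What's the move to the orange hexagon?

turn right 39°, forward 5.4 m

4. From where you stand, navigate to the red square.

turn left 31°, forward 15.2 m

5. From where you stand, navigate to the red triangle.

turn left 61°, forward 9.8 m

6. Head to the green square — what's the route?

turn left 36°, forward 8.3 m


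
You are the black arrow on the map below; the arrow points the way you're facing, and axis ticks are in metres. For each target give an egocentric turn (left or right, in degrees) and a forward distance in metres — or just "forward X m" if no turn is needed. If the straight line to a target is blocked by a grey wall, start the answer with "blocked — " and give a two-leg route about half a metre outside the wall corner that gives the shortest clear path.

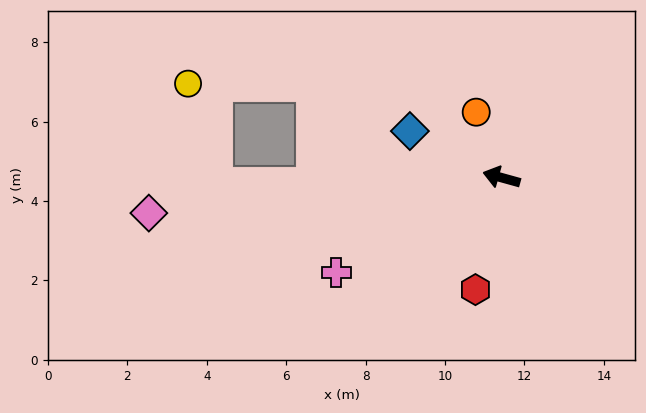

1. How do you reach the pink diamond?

turn left 21°, forward 8.9 m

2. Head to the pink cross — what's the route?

turn left 45°, forward 4.8 m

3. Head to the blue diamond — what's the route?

turn right 11°, forward 2.6 m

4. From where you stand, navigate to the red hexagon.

turn left 92°, forward 2.9 m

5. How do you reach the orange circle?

turn right 53°, forward 1.8 m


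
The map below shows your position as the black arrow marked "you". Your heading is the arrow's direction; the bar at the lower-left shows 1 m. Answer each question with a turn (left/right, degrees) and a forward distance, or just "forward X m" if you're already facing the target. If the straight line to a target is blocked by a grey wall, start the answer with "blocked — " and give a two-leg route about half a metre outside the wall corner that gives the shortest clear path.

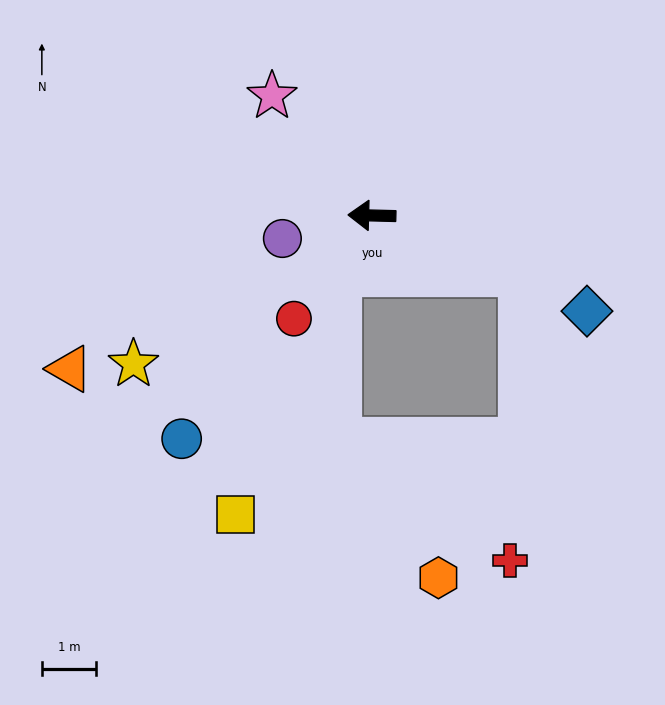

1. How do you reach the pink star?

turn right 49°, forward 2.9 m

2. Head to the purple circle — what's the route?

turn left 16°, forward 1.7 m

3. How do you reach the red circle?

turn left 54°, forward 2.4 m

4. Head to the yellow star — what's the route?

turn left 33°, forward 5.2 m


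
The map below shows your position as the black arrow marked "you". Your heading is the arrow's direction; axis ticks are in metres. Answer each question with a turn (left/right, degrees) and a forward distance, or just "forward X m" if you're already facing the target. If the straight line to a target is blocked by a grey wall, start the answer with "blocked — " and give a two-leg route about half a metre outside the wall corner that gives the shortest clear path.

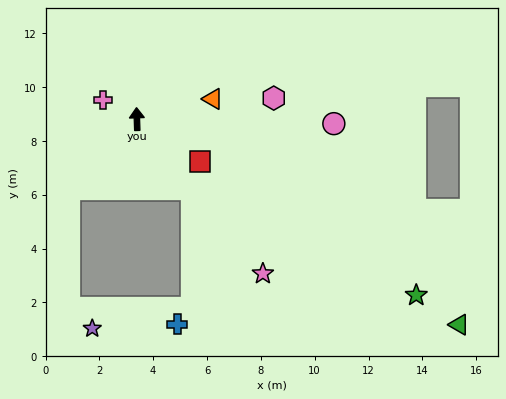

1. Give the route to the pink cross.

turn left 59°, forward 1.4 m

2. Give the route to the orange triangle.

turn right 77°, forward 2.9 m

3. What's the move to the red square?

turn right 126°, forward 2.8 m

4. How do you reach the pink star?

turn right 143°, forward 7.4 m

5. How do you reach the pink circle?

turn right 93°, forward 7.3 m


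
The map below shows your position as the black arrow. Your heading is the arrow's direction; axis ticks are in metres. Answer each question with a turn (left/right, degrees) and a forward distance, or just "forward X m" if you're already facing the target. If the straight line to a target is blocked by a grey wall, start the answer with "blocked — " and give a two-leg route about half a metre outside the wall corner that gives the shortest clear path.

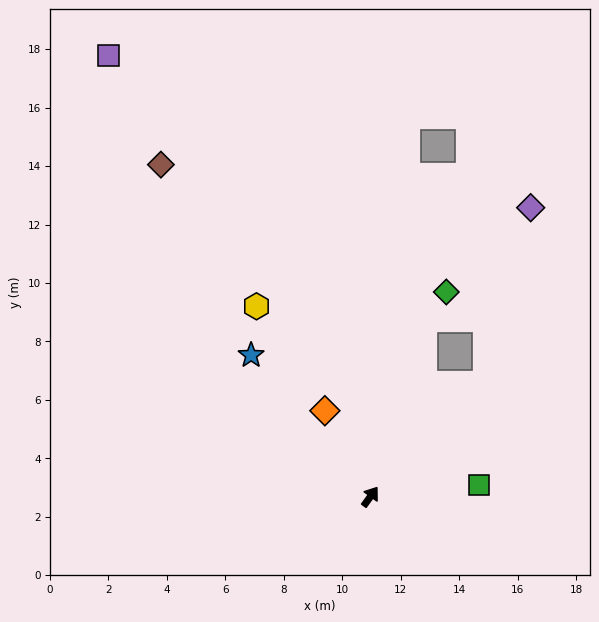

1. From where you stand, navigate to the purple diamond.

blocked — turn right 9°, forward 5.5 m, then turn left 30°, forward 6.2 m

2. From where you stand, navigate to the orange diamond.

turn left 64°, forward 3.3 m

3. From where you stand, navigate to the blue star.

turn left 76°, forward 6.3 m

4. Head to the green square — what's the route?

turn right 48°, forward 3.7 m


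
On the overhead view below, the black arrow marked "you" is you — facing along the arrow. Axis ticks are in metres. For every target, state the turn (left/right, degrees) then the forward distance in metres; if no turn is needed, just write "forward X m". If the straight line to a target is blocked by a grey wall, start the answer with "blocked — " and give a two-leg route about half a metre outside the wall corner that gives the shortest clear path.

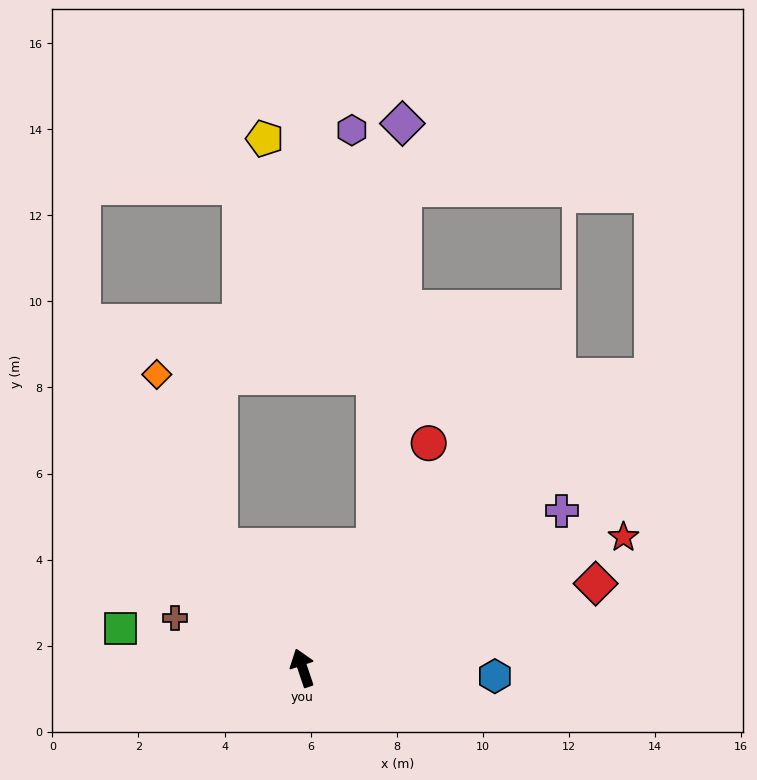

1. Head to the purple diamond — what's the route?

blocked — turn right 49°, forward 3.3 m, then turn left 27°, forward 9.8 m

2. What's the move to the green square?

turn left 59°, forward 4.3 m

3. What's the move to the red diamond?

turn right 93°, forward 7.1 m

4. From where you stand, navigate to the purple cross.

turn right 77°, forward 7.0 m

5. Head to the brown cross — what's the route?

turn left 50°, forward 3.2 m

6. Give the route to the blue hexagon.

turn right 111°, forward 4.5 m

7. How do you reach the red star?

turn right 86°, forward 8.1 m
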